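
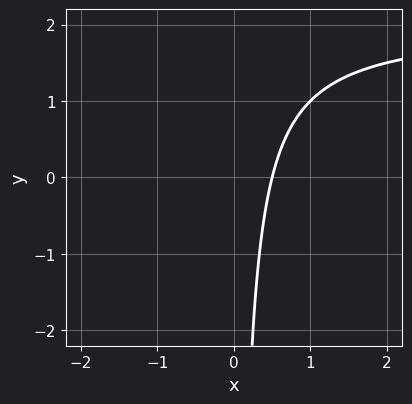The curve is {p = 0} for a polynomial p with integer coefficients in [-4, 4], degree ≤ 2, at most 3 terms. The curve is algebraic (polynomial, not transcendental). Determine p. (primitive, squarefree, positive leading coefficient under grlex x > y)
(a) deg p = 2.
(b) Checking where it meets the axes: no y-intercept at any integer in the box.
(c) Together with the visible shape, these determine p as stated.

x*y - 2*x + 1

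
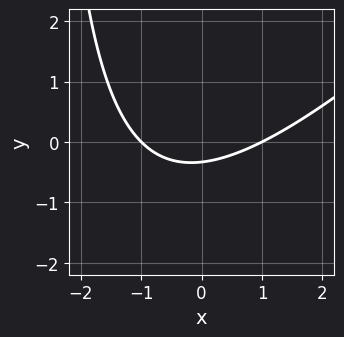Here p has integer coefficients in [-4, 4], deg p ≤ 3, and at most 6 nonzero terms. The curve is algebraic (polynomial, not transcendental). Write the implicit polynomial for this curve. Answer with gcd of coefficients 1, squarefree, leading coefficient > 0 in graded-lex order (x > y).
(a) The degree is 2 — no degree-1 curve has this shape.
(b) From the axis intercepts and sections: the x-axis gridline crossings are at x ∈ {-1, 1}.
(c) These observations pin down the coefficients.

x^2 - x*y - 3*y - 1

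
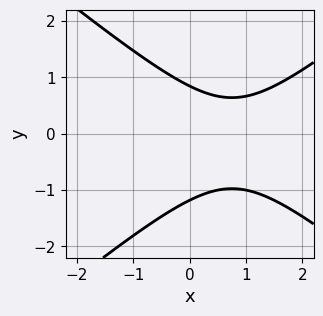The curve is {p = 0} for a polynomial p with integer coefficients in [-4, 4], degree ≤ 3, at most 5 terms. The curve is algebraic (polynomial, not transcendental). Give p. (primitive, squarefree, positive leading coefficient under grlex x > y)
(a) deg p = 2. No degree-1 curve has this shape.
(b) From the axis intercepts and sections: it misses every integer gridline on the x-axis.
(c) These observations pin down the coefficients.

2*x^2 - 3*y^2 - 3*x - y + 3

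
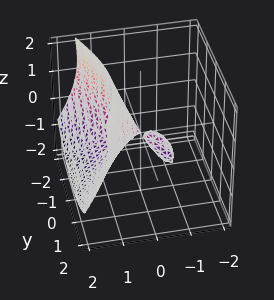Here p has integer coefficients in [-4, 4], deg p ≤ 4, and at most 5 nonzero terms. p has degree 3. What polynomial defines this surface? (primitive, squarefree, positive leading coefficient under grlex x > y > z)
(a) I count 2 distinct pieces. Treating them together as one polynomial.
(b) deg p = 3. The shape is more complex than any degree-2 surface.
(c) From the visible intercepts: it meets the x-axis at x = 0 (among the integer gridlines); it meets the z-axis at z = 0 (among the integer gridlines); one y-axis crossing is at y = 0.
(d) These observations pin down the coefficients.

x^3 + 2*x*z - y^2 - z^2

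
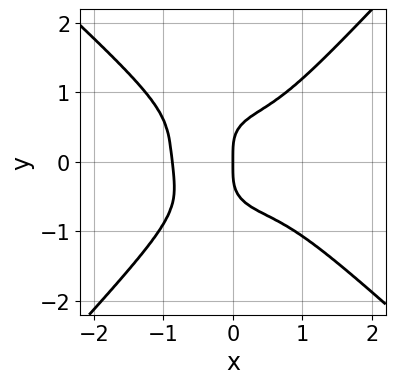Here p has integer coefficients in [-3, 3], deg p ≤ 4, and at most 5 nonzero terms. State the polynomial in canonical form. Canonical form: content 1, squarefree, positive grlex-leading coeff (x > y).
Degree: a generic line meets the curve in up to 4 points, so deg p = 4.
Checking where it meets the axes: it meets the x-axis at x = 0 (among the integer gridlines); it meets the y-axis at y = 0 (among the integer gridlines).
Assembling these constraints gives the stated polynomial.

3*x^4 + x^3*y - 3*y^4 + 2*x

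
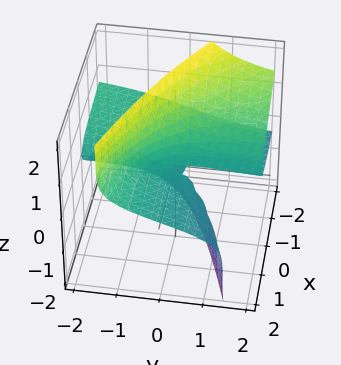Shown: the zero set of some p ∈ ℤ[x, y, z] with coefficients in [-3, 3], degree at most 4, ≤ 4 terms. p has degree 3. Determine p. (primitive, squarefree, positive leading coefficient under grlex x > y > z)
3*y*z^2 + z^3 + x*y + 3*x*z

Degree: a generic line meets the surface in up to 3 points, so deg p = 3.
From the visible intercepts: the visible y-axis segment lies entirely on the surface; the visible x-axis segment lies entirely on the surface.
Solving for integer coefficients yields p as stated.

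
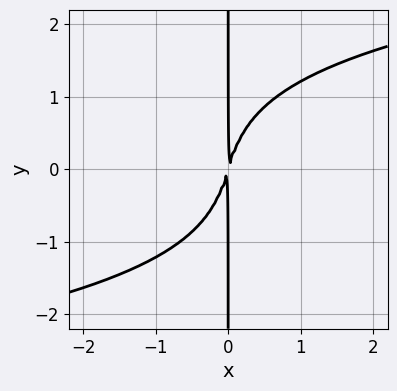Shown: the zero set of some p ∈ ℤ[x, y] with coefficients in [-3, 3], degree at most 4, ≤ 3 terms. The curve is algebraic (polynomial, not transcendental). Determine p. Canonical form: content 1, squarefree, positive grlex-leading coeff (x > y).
First, degree: a generic line meets the curve in up to 4 points, so deg p = 4.
Next, checking where it meets the axes: every point of the y-axis in the box is on the curve.
Finally, together with the visible shape, these determine p as stated.

x*y^3 - 3*x^2 + x*y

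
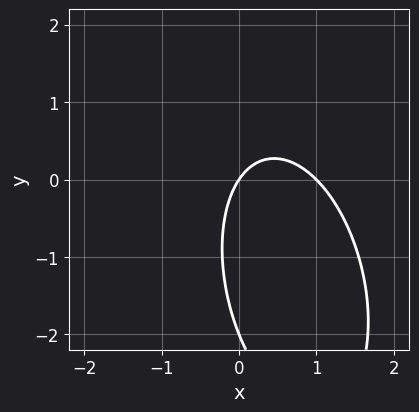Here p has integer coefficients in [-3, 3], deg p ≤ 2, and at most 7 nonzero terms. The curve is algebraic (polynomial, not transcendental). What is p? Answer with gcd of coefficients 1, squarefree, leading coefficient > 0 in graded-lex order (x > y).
Degree: no degree-1 curve has this shape, so deg p = 2.
Checking where it meets the axes: the y-axis gridline crossings are at y ∈ {-2, 0}; among the integer gridlines, it crosses the x-axis at x ∈ {0, 1}.
Assembling these constraints gives the stated polynomial.

3*x^2 + x*y + y^2 - 3*x + 2*y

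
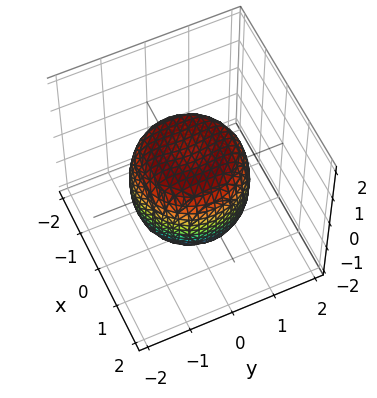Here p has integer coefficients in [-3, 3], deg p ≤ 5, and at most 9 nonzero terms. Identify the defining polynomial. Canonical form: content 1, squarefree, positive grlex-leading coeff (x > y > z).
First, degree: the shape is more complex than any degree-3 surface, so deg p = 4.
Next, symmetries: rotational symmetry about the z-axis ⇒ p depends on x, y only through x² + y².
Next, against the integer gridlines: among the integer gridlines, it crosses the z-axis at z ∈ {-1, 1}; a circular section at z = 1 has radius exactly 1.
Finally, these observations pin down the coefficients.

x^4 + 2*x^2*y^2 + y^4 - x^2 - y^2 + z^2 - 1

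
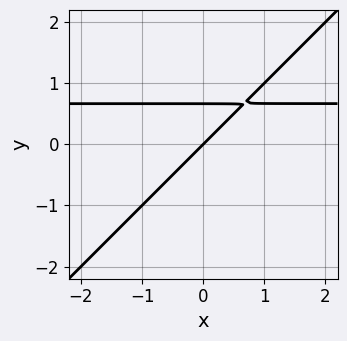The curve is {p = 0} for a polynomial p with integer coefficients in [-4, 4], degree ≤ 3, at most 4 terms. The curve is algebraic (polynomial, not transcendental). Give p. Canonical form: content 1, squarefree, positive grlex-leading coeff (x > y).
First, deg p = 2.
Next, observable constraints: one x-axis crossing is at x = 0; it crosses the y-axis at the gridline y = 0.
Finally, the integer polynomial consistent with all of this is the stated p.

3*x*y - 3*y^2 - 2*x + 2*y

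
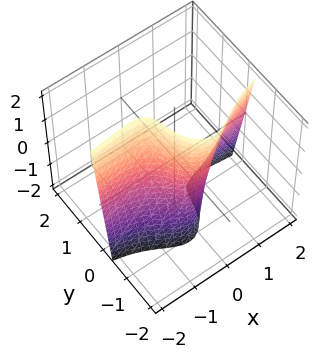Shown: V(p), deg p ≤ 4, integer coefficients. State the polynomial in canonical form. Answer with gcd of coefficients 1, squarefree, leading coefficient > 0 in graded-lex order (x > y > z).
3*x^2*y + y^3 + x*z + 1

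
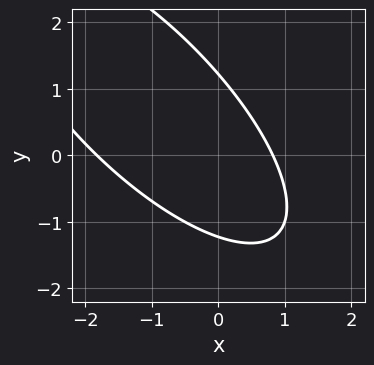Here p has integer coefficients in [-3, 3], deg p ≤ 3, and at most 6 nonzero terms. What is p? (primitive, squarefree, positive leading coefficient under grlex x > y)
2*x^2 + 3*x*y + 2*y^2 + 2*x - 3

(a) deg p = 2. The shape is more complex than any degree-1 curve.
(b) Putting this together gives p.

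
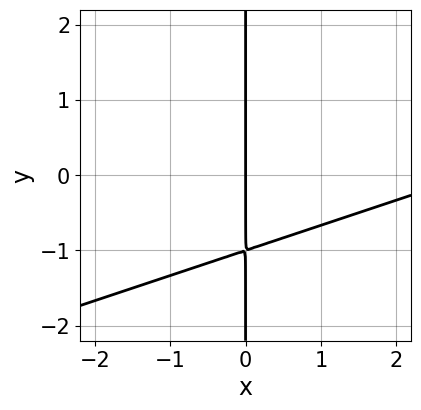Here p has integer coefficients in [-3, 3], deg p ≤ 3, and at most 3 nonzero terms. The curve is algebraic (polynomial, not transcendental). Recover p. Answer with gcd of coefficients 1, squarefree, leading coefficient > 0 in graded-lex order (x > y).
x^2 - 3*x*y - 3*x

First, deg p = 2. The shape is more complex than any degree-1 curve.
Next, checking where it meets the axes: every point of the y-axis in the box is on the curve; it meets the x-axis at x = 0 (among the integer gridlines).
Finally, these observations pin down the coefficients.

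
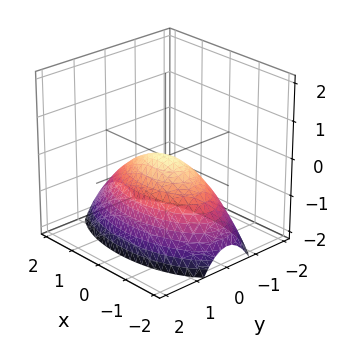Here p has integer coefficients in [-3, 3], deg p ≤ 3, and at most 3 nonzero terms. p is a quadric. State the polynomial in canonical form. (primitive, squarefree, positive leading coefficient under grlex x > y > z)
First, degree: a single bowl opening along one axis; a quadric, so deg p = 2.
Then, symmetries: it's symmetric under x → −x, forcing even powers of x; mirror symmetry y ↦ −y ⇒ only even powers of y.
Next, reading off the gridlines: it meets the x-axis at x = 0 (among the integer gridlines); it crosses the y-axis at the gridline y = 0; one z-axis crossing is at z = 0.
Finally, these observations pin down the coefficients.

x^2 + 3*y^2 + 3*z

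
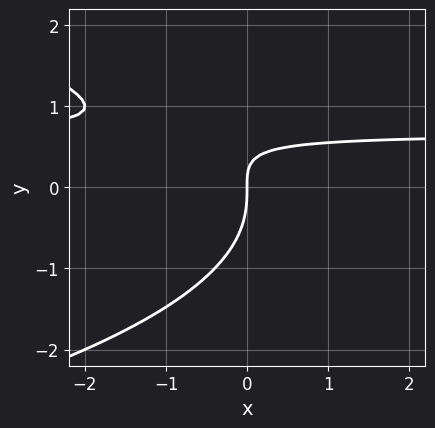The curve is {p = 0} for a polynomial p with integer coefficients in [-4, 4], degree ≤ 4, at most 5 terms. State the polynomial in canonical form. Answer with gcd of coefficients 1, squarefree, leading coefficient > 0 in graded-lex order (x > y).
(a) The degree is 3 — no degree-2 curve has this shape.
(b) From the visible intercepts: it crosses the y-axis at the gridline y = 0; it crosses the x-axis at the gridline x = 0.
(c) Solving for integer coefficients yields p as stated.

2*y^3 + 3*x*y - 2*x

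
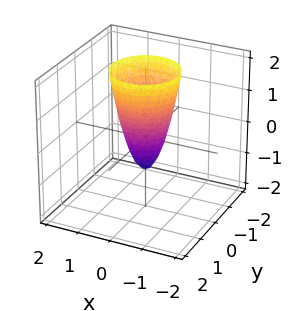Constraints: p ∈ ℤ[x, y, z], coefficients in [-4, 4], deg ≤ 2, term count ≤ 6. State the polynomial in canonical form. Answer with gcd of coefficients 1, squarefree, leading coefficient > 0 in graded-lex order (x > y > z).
3*x^2 + 3*y^2 - z - 1

First, deg p = 2. No degree-1 surface has this shape.
Next, by symmetry, the z-axis is an axis of rotation, so x and y enter only as x² + y².
Then, observable constraints: it meets the z-axis at z = -1 (among the integer gridlines); a circular section at z = 2 has radius exactly 1.
Finally, assembling these constraints gives the stated polynomial.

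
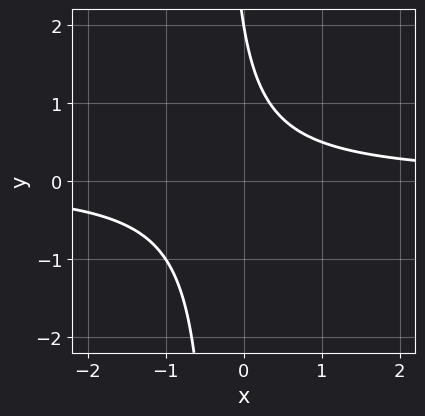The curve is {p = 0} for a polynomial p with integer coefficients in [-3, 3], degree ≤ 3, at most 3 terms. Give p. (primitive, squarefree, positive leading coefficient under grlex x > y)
(a) The degree is 2 — no degree-1 curve has this shape.
(b) From the visible intercepts: it misses every integer gridline on the x-axis; it crosses the y-axis at the gridline y = 2.
(c) Assembling these constraints gives the stated polynomial.

3*x*y + y - 2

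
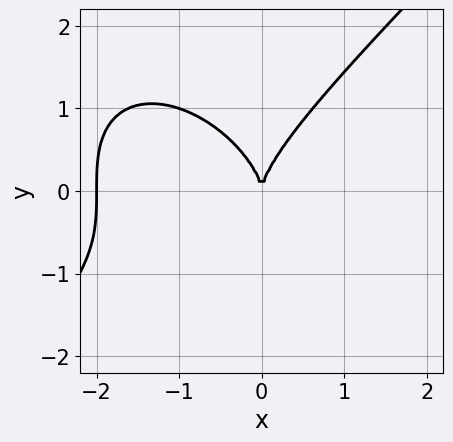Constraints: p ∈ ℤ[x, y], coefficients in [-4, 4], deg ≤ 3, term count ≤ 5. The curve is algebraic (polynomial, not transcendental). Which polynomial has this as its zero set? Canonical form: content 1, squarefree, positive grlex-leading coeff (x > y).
x^3 - y^3 + 2*x^2

(a) Degree: a generic line meets the curve in up to 3 points, so deg p = 3.
(b) From the axis intercepts and sections: among the integer gridlines, it crosses the x-axis at x ∈ {-2, 0}; it meets the y-axis at y = 0 (among the integer gridlines).
(c) Solving for integer coefficients yields p as stated.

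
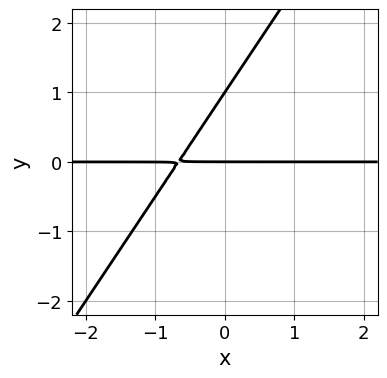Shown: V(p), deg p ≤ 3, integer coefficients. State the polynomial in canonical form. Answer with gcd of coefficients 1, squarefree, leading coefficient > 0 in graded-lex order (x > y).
3*x*y - 2*y^2 + 2*y

1. Degree: a generic line meets the curve in up to 2 points, so deg p = 2.
2. From the visible intercepts: the y-axis gridline crossings are at y ∈ {0, 1}; every point of the x-axis in the box is on the curve.
3. Assembling these constraints gives the stated polynomial.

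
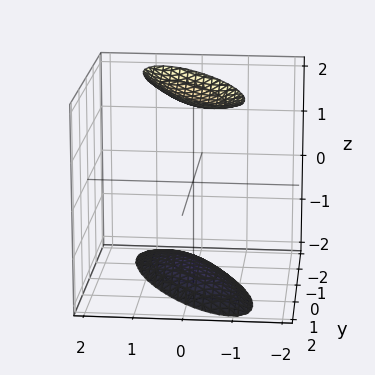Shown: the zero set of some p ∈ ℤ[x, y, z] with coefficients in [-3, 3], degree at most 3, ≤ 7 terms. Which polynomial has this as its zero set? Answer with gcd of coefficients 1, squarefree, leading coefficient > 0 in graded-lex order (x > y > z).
2*x^2 + 2*x*y + y^2 - z^2 + 3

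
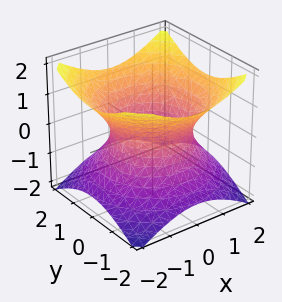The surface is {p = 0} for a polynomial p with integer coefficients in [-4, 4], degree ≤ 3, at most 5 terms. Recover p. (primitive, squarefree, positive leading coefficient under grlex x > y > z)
The degree is 2 — no degree-1 surface has this shape.
By symmetry, the z-axis is an axis of rotation, so x and y enter only as x² + y².
Reading off the gridlines: it misses every integer gridline on the z-axis; a circular section at z = -1 has radius between 1 and 2.
The integer polynomial consistent with all of this is the stated p.

2*x^2 + 2*y^2 - 3*z^2 - 3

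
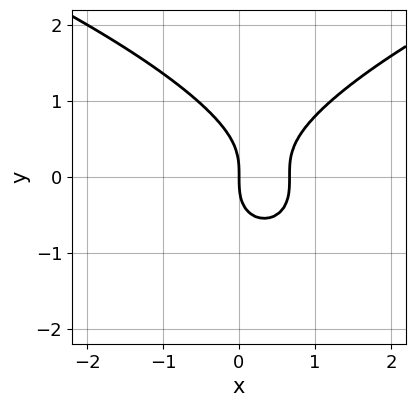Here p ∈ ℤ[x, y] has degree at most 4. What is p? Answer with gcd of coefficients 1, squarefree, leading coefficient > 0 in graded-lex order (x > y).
(a) The degree is 3 — no degree-2 curve has this shape.
(b) Reading off the gridlines: one x-axis crossing is at x = 0; it crosses the y-axis at the gridline y = 0.
(c) Assembling these constraints gives the stated polynomial.

2*y^3 - 3*x^2 + 2*x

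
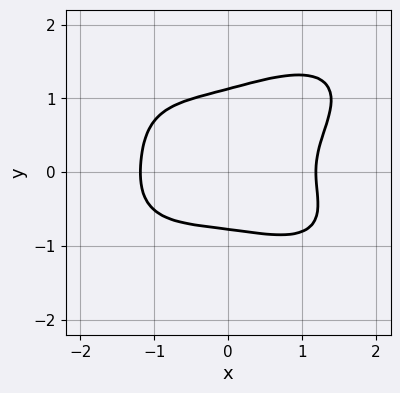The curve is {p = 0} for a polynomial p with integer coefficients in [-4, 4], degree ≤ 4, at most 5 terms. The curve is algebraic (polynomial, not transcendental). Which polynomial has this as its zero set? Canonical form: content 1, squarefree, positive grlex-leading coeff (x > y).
x^4 + 3*y^4 - 2*x*y^2 - 2*y^3 - 2

The degree is 4 — the shape is more complex than any degree-3 curve.
Putting this together gives p.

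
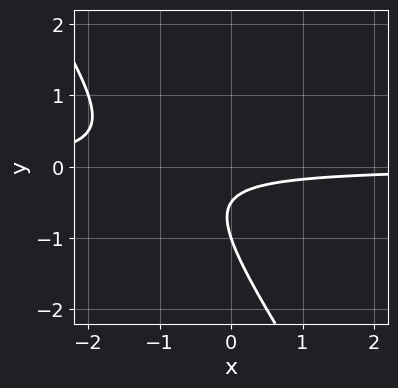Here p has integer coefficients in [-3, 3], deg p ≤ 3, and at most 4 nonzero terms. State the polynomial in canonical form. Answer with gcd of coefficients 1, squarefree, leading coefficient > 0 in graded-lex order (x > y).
1. The degree is 2 — the shape is more complex than any degree-1 curve.
2. Reading off the gridlines: it meets the y-axis at y = -1 (among the integer gridlines); it misses every integer gridline on the x-axis.
3. Solving for integer coefficients yields p as stated.

3*x*y + 2*y^2 + 3*y + 1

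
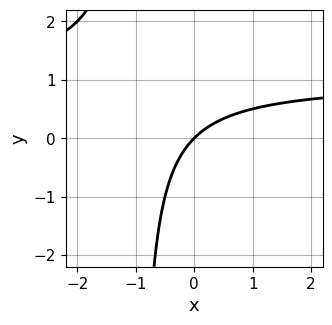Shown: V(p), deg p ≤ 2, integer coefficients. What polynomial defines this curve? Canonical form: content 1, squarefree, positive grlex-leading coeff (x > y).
x*y - x + y

(a) deg p = 2. The shape is more complex than any degree-1 curve.
(b) Reading off the gridlines: one y-axis crossing is at y = 0; one x-axis crossing is at x = 0.
(c) Putting this together gives p.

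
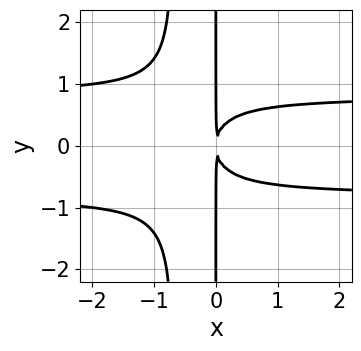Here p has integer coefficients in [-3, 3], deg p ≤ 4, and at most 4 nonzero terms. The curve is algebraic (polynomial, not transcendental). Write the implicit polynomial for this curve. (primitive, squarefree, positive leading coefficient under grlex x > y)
1. The degree is 4 — a generic line meets the curve in up to 4 points.
2. Symmetries: mirror symmetry y ↦ −y ⇒ only even powers of y.
3. From the axis intercepts and sections: the visible y-axis segment lies entirely on the curve.
4. Matching integer coefficients to the picture gives p.

3*x^2*y^2 + 2*x*y^2 - 2*x^2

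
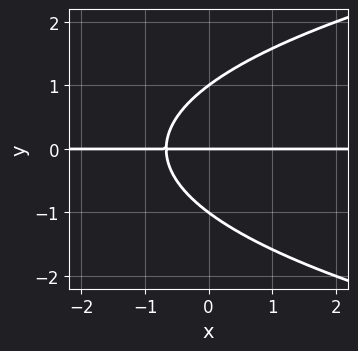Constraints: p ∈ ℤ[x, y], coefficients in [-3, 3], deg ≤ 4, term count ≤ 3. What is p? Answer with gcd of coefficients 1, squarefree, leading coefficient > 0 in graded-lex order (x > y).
Degree: no degree-2 curve has this shape, so deg p = 3.
Against the integer gridlines: the y-axis gridline crossings are at y ∈ {-1, 0, 1}; every point of the x-axis in the box is on the curve.
Assembling these constraints gives the stated polynomial.

2*y^3 - 3*x*y - 2*y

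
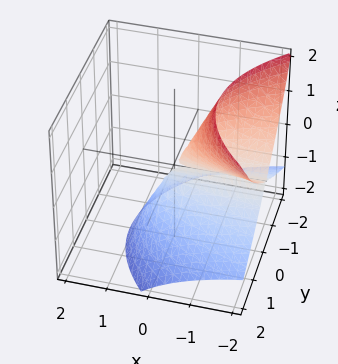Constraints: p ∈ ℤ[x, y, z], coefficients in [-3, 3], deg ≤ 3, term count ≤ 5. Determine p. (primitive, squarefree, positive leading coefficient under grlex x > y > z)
Degree: no degree-2 surface has this shape, so deg p = 3.
Checking where it meets the axes: the visible x-axis segment lies entirely on the surface; one z-axis crossing is at z = 0.
Putting this together gives p.

2*x*z^2 + z^3 + 2*y^2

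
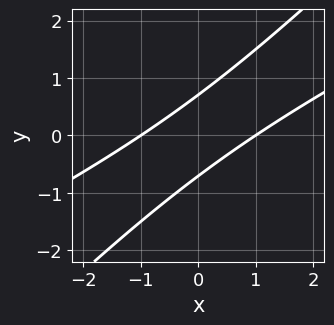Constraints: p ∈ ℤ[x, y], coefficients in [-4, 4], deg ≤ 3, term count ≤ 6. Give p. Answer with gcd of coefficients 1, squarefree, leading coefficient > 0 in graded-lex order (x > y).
deg p = 2. The shape is more complex than any degree-1 curve.
From the visible intercepts: the x-axis gridline crossings are at x ∈ {-1, 1}.
Fitting integer coefficients to these (and the overall shape) gives p.

x^2 - 3*x*y + 2*y^2 - 1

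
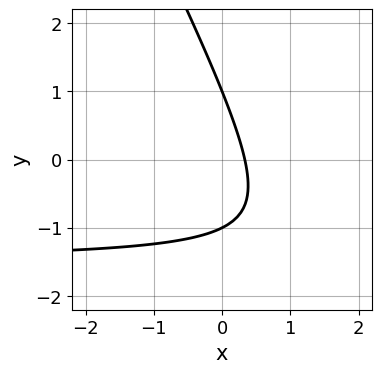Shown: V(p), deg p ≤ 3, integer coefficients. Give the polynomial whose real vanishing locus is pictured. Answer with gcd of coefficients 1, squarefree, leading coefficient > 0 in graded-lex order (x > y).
2*x*y + y^2 + 3*x - 1

1. Degree: the shape is more complex than any degree-1 curve, so deg p = 2.
2. Checking where it meets the axes: among the integer gridlines, it crosses the y-axis at y ∈ {-1, 1}.
3. Matching integer coefficients to the picture gives p.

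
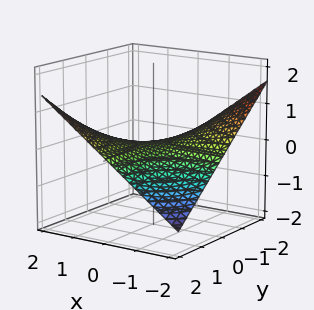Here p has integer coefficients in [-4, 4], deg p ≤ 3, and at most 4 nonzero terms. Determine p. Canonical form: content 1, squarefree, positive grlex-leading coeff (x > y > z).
1. deg p = 2.
2. Against the integer gridlines: every point of the y-axis in the box is on the surface; it meets the z-axis at z = 0 (among the integer gridlines).
3. Assembling these constraints gives the stated polynomial.

x*y - 3*z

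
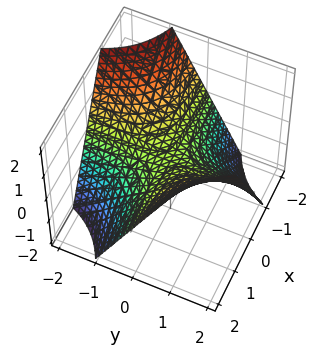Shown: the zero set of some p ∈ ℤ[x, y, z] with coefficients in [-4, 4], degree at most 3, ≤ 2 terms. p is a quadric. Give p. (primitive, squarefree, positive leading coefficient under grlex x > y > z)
First, degree: a saddle surface; a quadric, so deg p = 2.
Then, from the visible intercepts: every point of the y-axis in the box is on the surface; every point of the x-axis in the box is on the surface; it meets the z-axis at z = 0 (among the integer gridlines).
Finally, matching integer coefficients to the picture gives p.

x*y - z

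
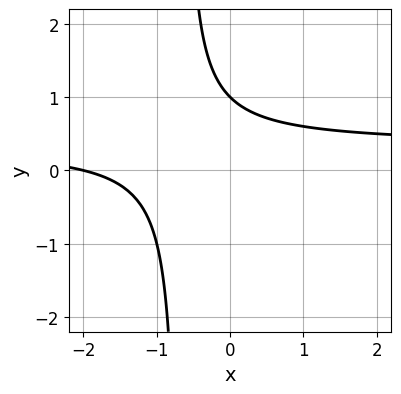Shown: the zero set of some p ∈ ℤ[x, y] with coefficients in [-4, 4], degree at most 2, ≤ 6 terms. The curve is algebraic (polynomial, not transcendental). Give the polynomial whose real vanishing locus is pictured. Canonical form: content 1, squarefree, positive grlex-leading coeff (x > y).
3*x*y - x + 2*y - 2

1. The degree is 2 — the shape is more complex than any degree-1 curve.
2. Against the integer gridlines: it meets the x-axis at x = -2 (among the integer gridlines); it crosses the y-axis at the gridline y = 1.
3. Fitting integer coefficients to these (and the overall shape) gives p.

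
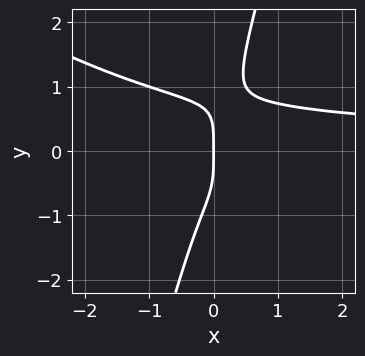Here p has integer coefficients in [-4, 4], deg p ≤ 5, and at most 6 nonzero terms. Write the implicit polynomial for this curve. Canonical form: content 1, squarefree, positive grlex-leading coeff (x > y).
1. deg p = 4.
2. Checking where it meets the axes: one x-axis crossing is at x = 0; it meets the y-axis at y = 0 (among the integer gridlines).
3. The integer polynomial consistent with all of this is the stated p.

2*x^2*y^2 + 3*x*y^3 - y^4 - 2*x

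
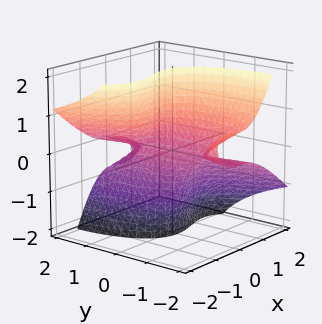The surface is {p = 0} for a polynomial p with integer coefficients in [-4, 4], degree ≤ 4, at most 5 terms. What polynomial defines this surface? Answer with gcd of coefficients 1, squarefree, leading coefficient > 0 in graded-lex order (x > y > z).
2*x^3 + 2*x^2*z + y^2*z + 2*y*z^2 - z

Degree: no degree-2 surface has this shape, so deg p = 3.
Checking where it meets the axes: it meets the x-axis at x = 0 (among the integer gridlines); it crosses the z-axis at the gridline z = 0; the visible y-axis segment lies entirely on the surface.
Putting this together gives p.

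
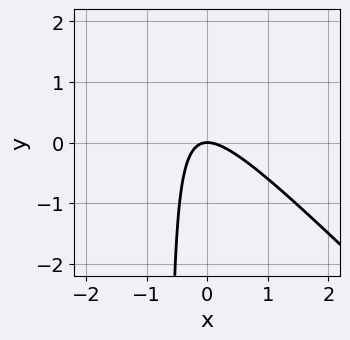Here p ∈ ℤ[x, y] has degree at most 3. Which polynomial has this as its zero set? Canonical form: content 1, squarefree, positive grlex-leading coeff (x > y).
3*x^2 + 3*x*y + 2*y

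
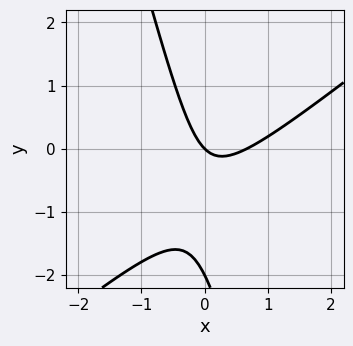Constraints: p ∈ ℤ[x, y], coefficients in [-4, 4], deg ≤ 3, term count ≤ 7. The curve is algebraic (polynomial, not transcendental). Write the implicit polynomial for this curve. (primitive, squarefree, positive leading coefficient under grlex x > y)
3*x^2 - 3*x*y - y^2 - 2*x - 2*y

(a) Degree: no degree-1 curve has this shape, so deg p = 2.
(b) Observable constraints: the y-axis gridline crossings are at y ∈ {-2, 0}; one x-axis crossing is at x = 0.
(c) Matching integer coefficients to the picture gives p.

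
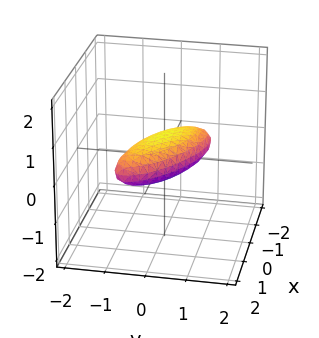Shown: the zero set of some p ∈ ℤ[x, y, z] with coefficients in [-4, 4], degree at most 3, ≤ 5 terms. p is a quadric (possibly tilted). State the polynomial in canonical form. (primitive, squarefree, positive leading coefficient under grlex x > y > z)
1. Degree: the shape is more complex than any degree-1 surface, so deg p = 2.
2. Observable constraints: the x-axis gridline crossings are at x ∈ {-1, 1}.
3. The integer polynomial consistent with all of this is the stated p.

x^2 + 2*x*y + 2*y^2 + 3*z^2 - 1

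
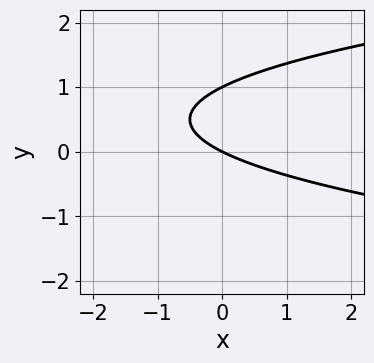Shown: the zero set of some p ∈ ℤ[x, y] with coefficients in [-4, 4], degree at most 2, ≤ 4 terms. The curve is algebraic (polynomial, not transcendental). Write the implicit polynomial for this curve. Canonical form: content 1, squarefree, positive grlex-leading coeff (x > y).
1. Degree: a generic line meets the curve in up to 2 points, so deg p = 2.
2. From the axis intercepts and sections: it crosses the x-axis at the gridline x = 0; among the integer gridlines, it crosses the y-axis at y ∈ {0, 1}.
3. Together with the visible shape, these determine p as stated.

2*y^2 - x - 2*y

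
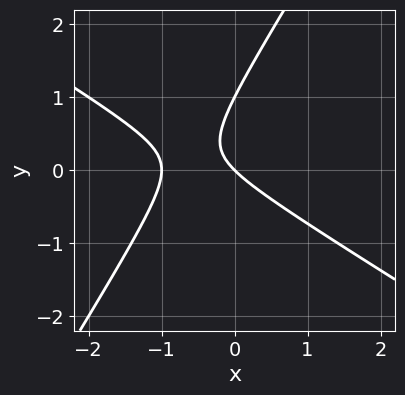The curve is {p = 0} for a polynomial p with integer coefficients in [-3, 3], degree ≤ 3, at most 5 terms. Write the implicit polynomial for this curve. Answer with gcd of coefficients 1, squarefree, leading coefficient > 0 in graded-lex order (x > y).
The degree is 2 — the shape is more complex than any degree-1 curve.
Observable constraints: the y-axis gridline crossings are at y ∈ {0, 1}; the x-axis gridline crossings are at x ∈ {-1, 0}.
These observations pin down the coefficients.

x^2 + x*y - y^2 + x + y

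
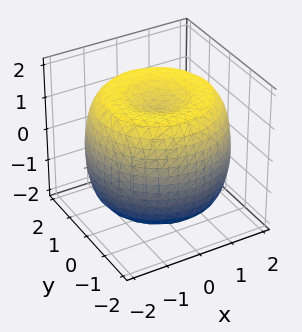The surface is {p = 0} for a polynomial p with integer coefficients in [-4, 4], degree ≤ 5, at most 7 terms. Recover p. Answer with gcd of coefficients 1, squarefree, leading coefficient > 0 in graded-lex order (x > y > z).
The degree is 4 — no degree-3 surface has this shape.
Symmetries: the z-axis is an axis of rotation, so x and y enter only as x² + y².
Observable constraints: a circular section at z = -1 has radius between 1 and 2.
Putting this together gives p.

x^4 + 2*x^2*y^2 + y^4 - 3*x^2 - 3*y^2 + 2*z^2 - 3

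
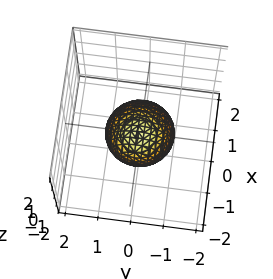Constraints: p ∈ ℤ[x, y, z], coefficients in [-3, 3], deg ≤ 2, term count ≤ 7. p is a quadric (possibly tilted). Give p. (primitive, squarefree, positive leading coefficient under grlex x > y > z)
3*x^2 + 2*x*z + 3*y^2 + 2*z^2 - 3

First, the degree is 2 — the shape is more complex than any degree-1 surface.
Next, against the integer gridlines: the y-axis gridline crossings are at y ∈ {-1, 1}; the x-axis gridline crossings are at x ∈ {-1, 1}.
Finally, assembling these constraints gives the stated polynomial.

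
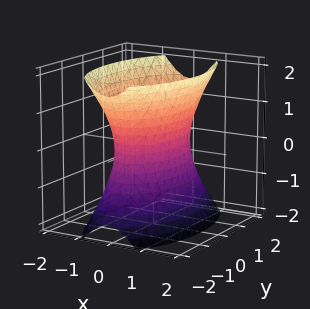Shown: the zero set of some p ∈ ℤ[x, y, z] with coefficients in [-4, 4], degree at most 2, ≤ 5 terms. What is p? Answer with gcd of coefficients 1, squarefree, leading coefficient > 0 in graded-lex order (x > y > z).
3*x^2 + y^2 - z^2 - 2

The degree is 2 — one connected sheet with a waist; a quadric.
Symmetries: it's symmetric under x → −x, forcing even powers of x; mirror symmetry z ↦ −z ⇒ only even powers of z; the y ↦ −y reflection is a symmetry, so y appears only in even powers.
Reading off the gridlines: no z-intercept at any integer in the box.
Together with the visible shape, these determine p as stated.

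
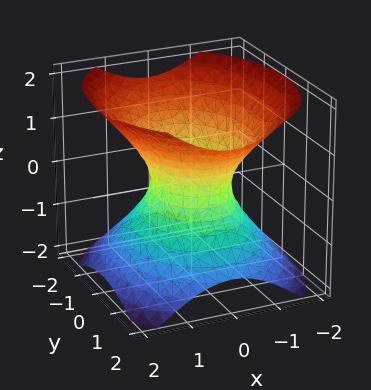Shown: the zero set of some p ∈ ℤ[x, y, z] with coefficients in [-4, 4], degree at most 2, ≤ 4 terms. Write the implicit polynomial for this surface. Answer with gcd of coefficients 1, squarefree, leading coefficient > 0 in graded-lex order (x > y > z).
3*x^2 + 2*y^2 - 3*z^2 - 2

(a) Degree: one connected sheet with a waist; a quadric, so deg p = 2.
(b) Symmetries: it's symmetric under x → −x, forcing even powers of x; it's symmetric under z → −z, forcing even powers of z; the y ↦ −y reflection is a symmetry, so y appears only in even powers.
(c) Checking where it meets the axes: the y-axis gridline crossings are at y ∈ {-1, 1}; it misses every integer gridline on the z-axis.
(d) Putting this together gives p.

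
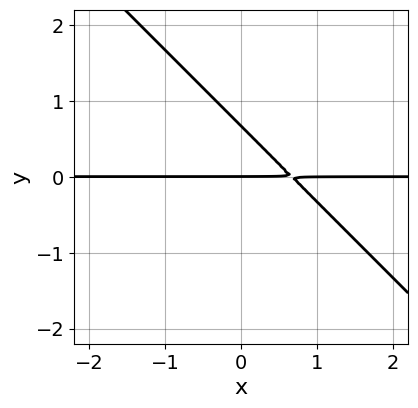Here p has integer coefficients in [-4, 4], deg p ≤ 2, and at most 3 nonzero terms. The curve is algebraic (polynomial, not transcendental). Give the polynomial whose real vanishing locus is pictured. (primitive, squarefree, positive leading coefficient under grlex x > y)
3*x*y + 3*y^2 - 2*y

(a) The degree is 2 — the shape is more complex than any degree-1 curve.
(b) Against the integer gridlines: the visible x-axis segment lies entirely on the curve; it meets the y-axis at y = 0 (among the integer gridlines).
(c) Assembling these constraints gives the stated polynomial.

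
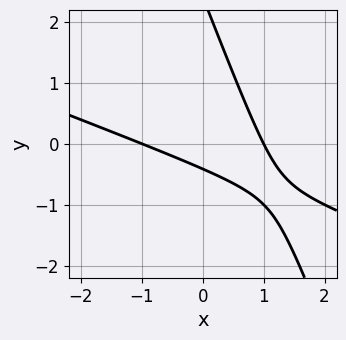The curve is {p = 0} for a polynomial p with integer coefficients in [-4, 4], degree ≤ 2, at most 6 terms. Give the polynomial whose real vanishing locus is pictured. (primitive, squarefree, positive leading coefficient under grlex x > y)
x^2 + 3*x*y + y^2 - 2*y - 1

First, deg p = 2. The shape is more complex than any degree-1 curve.
Then, from the axis intercepts and sections: the x-axis gridline crossings are at x ∈ {-1, 1}.
Finally, assembling these constraints gives the stated polynomial.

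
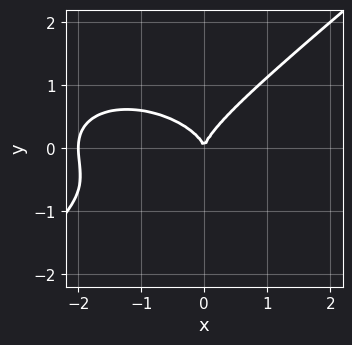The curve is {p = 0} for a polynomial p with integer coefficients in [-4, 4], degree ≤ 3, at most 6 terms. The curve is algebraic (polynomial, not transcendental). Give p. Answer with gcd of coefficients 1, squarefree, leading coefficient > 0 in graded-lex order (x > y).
x^3 + x*y^2 - 3*y^3 + 2*x^2

1. Degree: the shape is more complex than any degree-2 curve, so deg p = 3.
2. Checking where it meets the axes: the x-axis gridline crossings are at x ∈ {-2, 0}; one y-axis crossing is at y = 0.
3. Together with the visible shape, these determine p as stated.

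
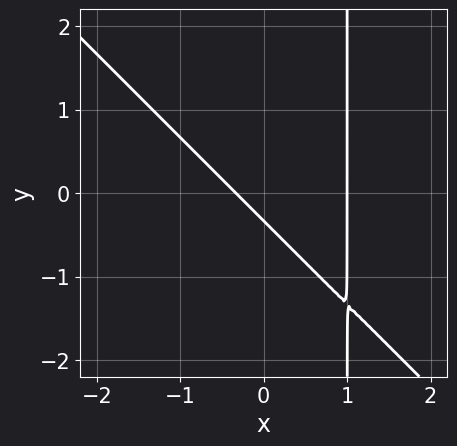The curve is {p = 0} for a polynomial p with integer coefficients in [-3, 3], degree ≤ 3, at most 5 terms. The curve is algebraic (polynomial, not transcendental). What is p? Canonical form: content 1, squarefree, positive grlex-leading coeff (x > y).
3*x^2 + 3*x*y - 2*x - 3*y - 1

(a) deg p = 2. The shape is more complex than any degree-1 curve.
(b) Against the integer gridlines: it meets the x-axis at x = 1 (among the integer gridlines).
(c) Fitting integer coefficients to these (and the overall shape) gives p.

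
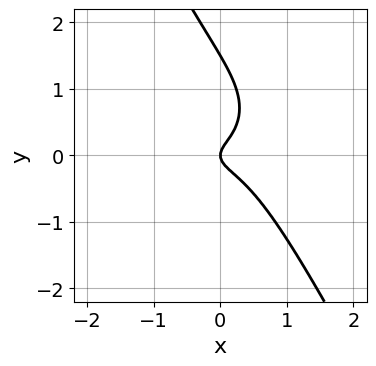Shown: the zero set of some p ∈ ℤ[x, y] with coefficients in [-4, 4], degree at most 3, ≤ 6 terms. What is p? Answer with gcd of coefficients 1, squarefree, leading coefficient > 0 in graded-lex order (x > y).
3*x^3 + 3*x*y^2 + 2*y^3 - 3*y^2 + x

Degree: no degree-2 curve has this shape, so deg p = 3.
Observable constraints: it meets the y-axis at y = 0 (among the integer gridlines); it crosses the x-axis at the gridline x = 0.
Putting this together gives p.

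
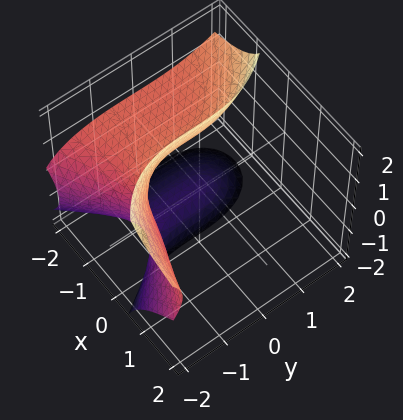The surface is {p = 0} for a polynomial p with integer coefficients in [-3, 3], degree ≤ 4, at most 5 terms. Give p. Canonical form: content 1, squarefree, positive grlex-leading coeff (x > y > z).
First, deg p = 3.
Next, reading off the gridlines: no z-intercept at any integer in the box; the surface avoids every integer x-axis point in the box.
Finally, the integer polynomial consistent with all of this is the stated p.

2*x^2*z - 3*x*z^2 - y^3 - 2*x^2 - 2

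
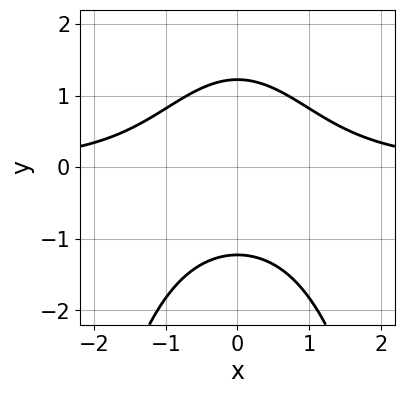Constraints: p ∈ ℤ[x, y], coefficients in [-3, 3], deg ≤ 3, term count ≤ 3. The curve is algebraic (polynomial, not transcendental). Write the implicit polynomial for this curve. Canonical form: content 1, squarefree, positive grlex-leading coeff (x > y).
2*x^2*y + 2*y^2 - 3

1. deg p = 3. A generic line meets the curve in up to 3 points.
2. Symmetries: mirror symmetry x ↦ −x ⇒ only even powers of x.
3. From the axis intercepts and sections: the curve avoids every integer x-axis point in the box.
4. Putting this together gives p.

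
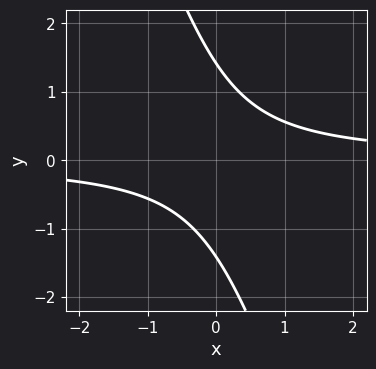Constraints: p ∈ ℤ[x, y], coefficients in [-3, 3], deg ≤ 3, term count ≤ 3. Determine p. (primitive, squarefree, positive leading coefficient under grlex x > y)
3*x*y + y^2 - 2

(a) The degree is 2 — no degree-1 curve has this shape.
(b) Reading off the gridlines: the curve avoids every integer x-axis point in the box.
(c) Matching integer coefficients to the picture gives p.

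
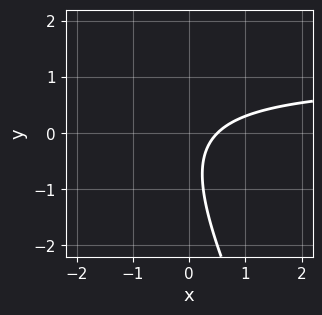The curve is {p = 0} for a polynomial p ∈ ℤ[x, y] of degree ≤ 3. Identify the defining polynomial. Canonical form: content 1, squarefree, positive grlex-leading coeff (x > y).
2*x*y + y^2 - 2*x + y + 1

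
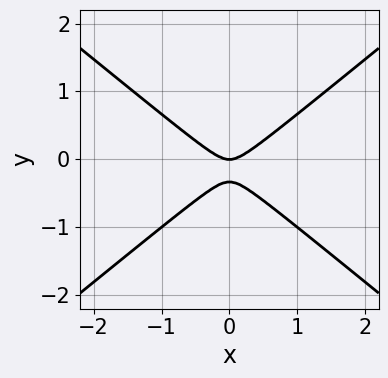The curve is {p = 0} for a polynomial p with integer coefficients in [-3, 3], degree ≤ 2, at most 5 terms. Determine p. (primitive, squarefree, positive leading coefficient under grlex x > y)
1. Degree: the shape is more complex than any degree-1 curve, so deg p = 2.
2. Symmetries: it's symmetric under x → −x, forcing even powers of x.
3. Observable constraints: it meets the x-axis at x = 0 (among the integer gridlines); it meets the y-axis at y = 0 (among the integer gridlines).
4. Solving for integer coefficients yields p as stated.

2*x^2 - 3*y^2 - y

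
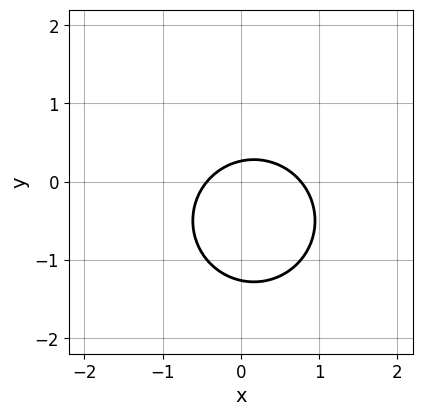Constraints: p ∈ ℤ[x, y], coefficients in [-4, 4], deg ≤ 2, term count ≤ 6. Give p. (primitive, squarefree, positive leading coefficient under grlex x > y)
3*x^2 + 3*y^2 - x + 3*y - 1

First, the degree is 2 — the shape is more complex than any degree-1 curve.
Finally, solving for integer coefficients yields p as stated.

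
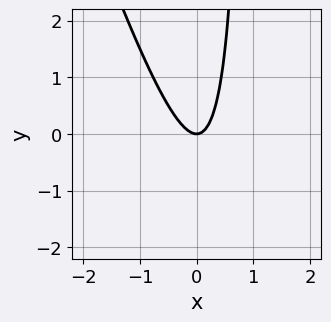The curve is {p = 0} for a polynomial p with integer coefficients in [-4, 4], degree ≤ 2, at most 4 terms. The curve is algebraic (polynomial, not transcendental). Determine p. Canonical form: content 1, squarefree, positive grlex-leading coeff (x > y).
1. Degree: a generic line meets the curve in up to 2 points, so deg p = 2.
2. Against the integer gridlines: it crosses the y-axis at the gridline y = 0; one x-axis crossing is at x = 0.
3. Fitting integer coefficients to these (and the overall shape) gives p.

3*x^2 + x*y - y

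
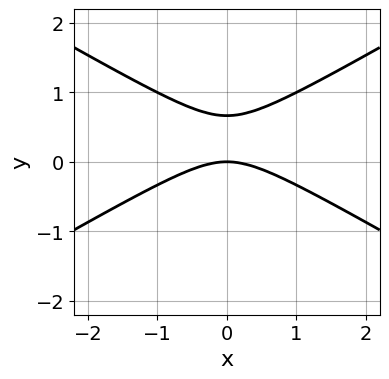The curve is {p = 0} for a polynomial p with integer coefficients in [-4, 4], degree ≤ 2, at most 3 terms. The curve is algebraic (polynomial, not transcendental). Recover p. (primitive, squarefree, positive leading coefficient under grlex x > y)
x^2 - 3*y^2 + 2*y

(a) deg p = 2. No degree-1 curve has this shape.
(b) Symmetries: mirror symmetry x ↦ −x ⇒ only even powers of x.
(c) Checking where it meets the axes: one y-axis crossing is at y = 0; it crosses the x-axis at the gridline x = 0.
(d) Matching integer coefficients to the picture gives p.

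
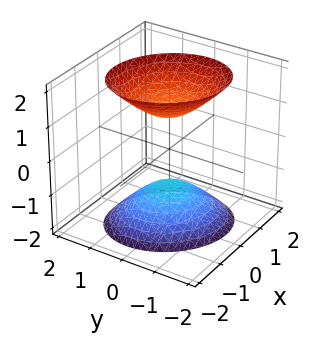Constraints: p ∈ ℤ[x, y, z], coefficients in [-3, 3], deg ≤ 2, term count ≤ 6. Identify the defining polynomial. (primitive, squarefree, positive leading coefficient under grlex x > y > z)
(a) The picture has 2 separate pieces. They look like related sheets of one shape, so recover p as a whole.
(b) Degree: the shape is more complex than any degree-1 surface, so deg p = 2.
(c) From the axis intercepts and sections: the surface avoids every integer x-axis point in the box; it misses every integer gridline on the y-axis; the z-axis gridline crossings are at z ∈ {-1, 1}.
(d) Solving for integer coefficients yields p as stated.

3*x^2 + x*y + 3*y^2 - 2*z^2 + 2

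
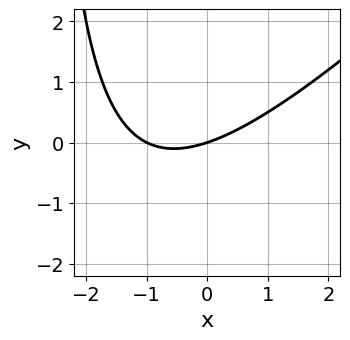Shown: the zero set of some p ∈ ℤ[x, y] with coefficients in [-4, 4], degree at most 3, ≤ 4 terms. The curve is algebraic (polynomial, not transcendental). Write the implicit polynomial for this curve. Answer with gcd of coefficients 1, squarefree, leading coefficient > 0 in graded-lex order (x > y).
1. The degree is 2 — no degree-1 curve has this shape.
2. Checking where it meets the axes: the x-axis gridline crossings are at x ∈ {-1, 0}; one y-axis crossing is at y = 0.
3. Fitting integer coefficients to these (and the overall shape) gives p.

x^2 - x*y + x - 3*y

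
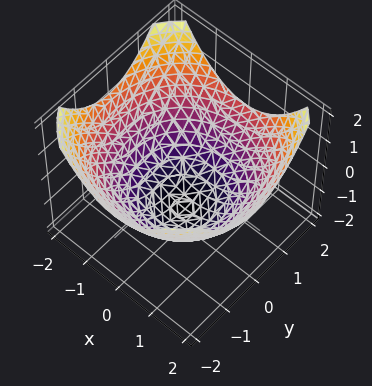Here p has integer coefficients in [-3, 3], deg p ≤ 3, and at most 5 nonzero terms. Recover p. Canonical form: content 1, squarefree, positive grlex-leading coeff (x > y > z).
First, deg p = 2. No degree-1 surface has this shape.
Then, symmetry: the surface is invariant under rotation about z: p = q(x² + y², z).
Then, checking where it meets the axes: a circular section at z = -1 has radius exactly 1.
Finally, together with the visible shape, these determine p as stated.

x^2 + y^2 - 2*z - 3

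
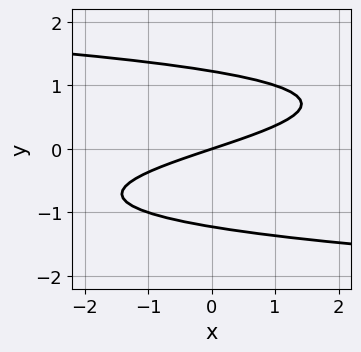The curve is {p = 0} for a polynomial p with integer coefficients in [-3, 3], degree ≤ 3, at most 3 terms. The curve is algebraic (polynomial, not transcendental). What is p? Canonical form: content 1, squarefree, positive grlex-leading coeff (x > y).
1. Degree: the shape is more complex than any degree-2 curve, so deg p = 3.
2. Checking where it meets the axes: it crosses the y-axis at the gridline y = 0; it meets the x-axis at x = 0 (among the integer gridlines).
3. Fitting integer coefficients to these (and the overall shape) gives p.

2*y^3 + x - 3*y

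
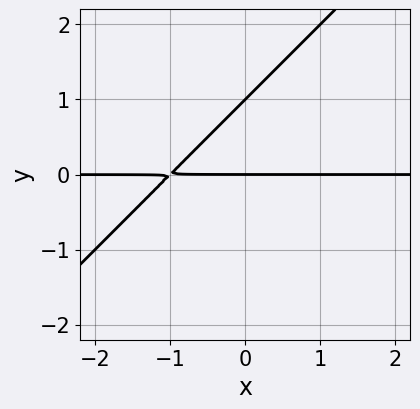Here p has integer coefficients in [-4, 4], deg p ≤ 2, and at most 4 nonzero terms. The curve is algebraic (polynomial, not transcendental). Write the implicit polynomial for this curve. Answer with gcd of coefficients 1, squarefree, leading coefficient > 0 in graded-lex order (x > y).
x*y - y^2 + y

First, the degree is 2 — a generic line meets the curve in up to 2 points.
Then, from the visible intercepts: the visible x-axis segment lies entirely on the curve; among the integer gridlines, it crosses the y-axis at y ∈ {0, 1}.
Finally, assembling these constraints gives the stated polynomial.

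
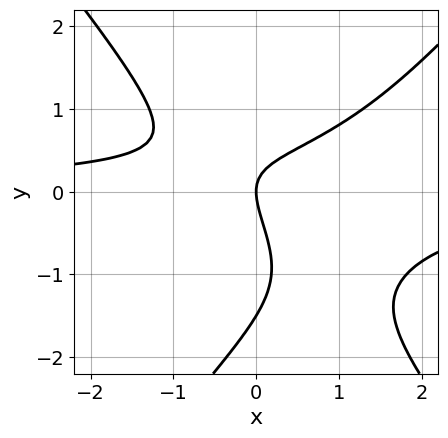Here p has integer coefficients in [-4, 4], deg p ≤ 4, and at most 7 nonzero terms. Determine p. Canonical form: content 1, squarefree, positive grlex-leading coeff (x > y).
(a) deg p = 3. The shape is more complex than any degree-2 curve.
(b) Observable constraints: it crosses the x-axis at the gridline x = 0; one y-axis crossing is at y = 0.
(c) Solving for integer coefficients yields p as stated.

3*x^2*y - 2*y^3 - 3*x*y - 3*y^2 + 3*x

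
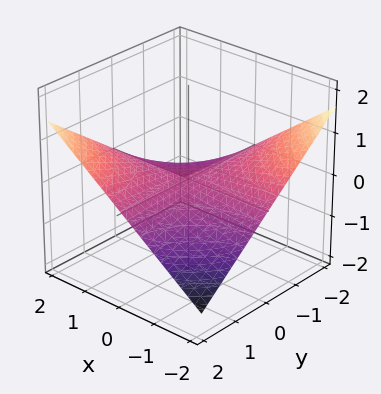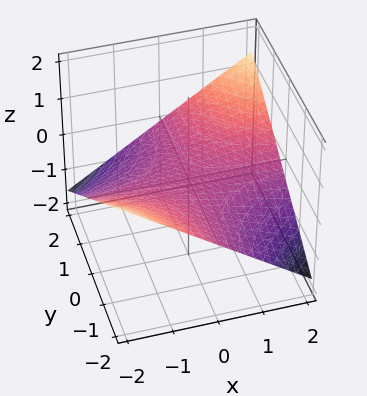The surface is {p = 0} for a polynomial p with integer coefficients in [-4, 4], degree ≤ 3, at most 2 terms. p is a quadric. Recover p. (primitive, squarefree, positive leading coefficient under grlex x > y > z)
Degree: a hyperbolic paraboloid; a quadric, so deg p = 2.
Against the integer gridlines: the visible x-axis segment lies entirely on the surface; it crosses the z-axis at the gridline z = 0; the visible y-axis segment lies entirely on the surface.
Fitting integer coefficients to these (and the overall shape) gives p.

x*y - 3*z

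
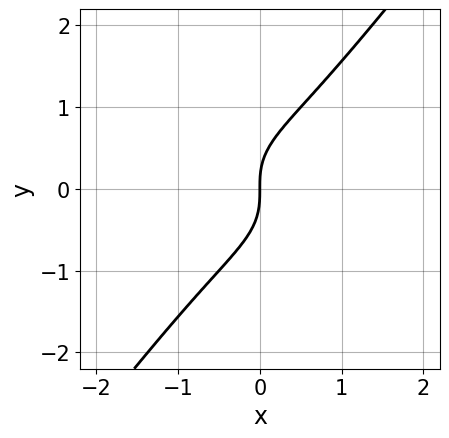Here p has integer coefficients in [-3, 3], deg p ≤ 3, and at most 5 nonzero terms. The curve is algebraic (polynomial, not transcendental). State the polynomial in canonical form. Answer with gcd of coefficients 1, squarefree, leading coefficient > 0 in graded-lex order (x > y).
2*x^3 + x^2*y + 2*x*y^2 - 3*y^3 + 3*x

1. Degree: a generic line meets the curve in up to 3 points, so deg p = 3.
2. Against the integer gridlines: it meets the y-axis at y = 0 (among the integer gridlines); it meets the x-axis at x = 0 (among the integer gridlines).
3. Putting this together gives p.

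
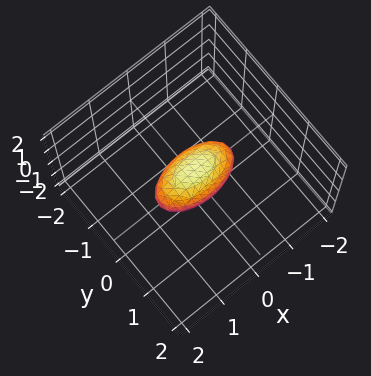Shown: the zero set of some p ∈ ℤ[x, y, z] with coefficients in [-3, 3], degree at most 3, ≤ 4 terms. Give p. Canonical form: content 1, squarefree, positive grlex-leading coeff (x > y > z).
First, degree: a closed, bounded, convex surface; a quadric, so deg p = 2.
Then, symmetries: mirror symmetry y ↦ −y ⇒ only even powers of y; it's symmetric under x → −x, forcing even powers of x; mirror symmetry z ↦ −z ⇒ only even powers of z.
Then, from the visible intercepts: the x-axis gridline crossings are at x ∈ {-1, 1}.
Finally, solving for integer coefficients yields p as stated.

x^2 + 3*y^2 + 2*z^2 - 1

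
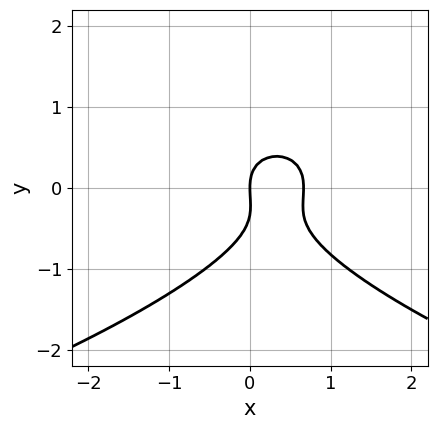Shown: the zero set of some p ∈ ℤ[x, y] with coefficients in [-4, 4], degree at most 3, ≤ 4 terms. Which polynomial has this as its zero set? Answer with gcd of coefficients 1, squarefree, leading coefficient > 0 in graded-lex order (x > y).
3*y^3 + 3*x^2 + y^2 - 2*x

deg p = 3.
Observable constraints: it meets the x-axis at x = 0 (among the integer gridlines); it crosses the y-axis at the gridline y = 0.
Putting this together gives p.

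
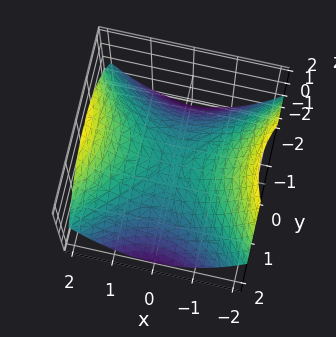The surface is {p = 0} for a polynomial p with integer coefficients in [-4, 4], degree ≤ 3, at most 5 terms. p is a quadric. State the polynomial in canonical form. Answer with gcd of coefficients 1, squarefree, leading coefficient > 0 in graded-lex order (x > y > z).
x^2 - y^2 - 2*z

First, degree: a saddle surface; a quadric, so deg p = 2.
Next, symmetries: the y ↦ −y reflection is a symmetry, so y appears only in even powers; mirror symmetry x ↦ −x ⇒ only even powers of x.
Next, from the visible intercepts: one z-axis crossing is at z = 0; it meets the y-axis at y = 0 (among the integer gridlines); it crosses the x-axis at the gridline x = 0.
Finally, solving for integer coefficients yields p as stated.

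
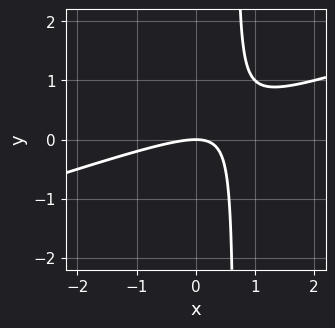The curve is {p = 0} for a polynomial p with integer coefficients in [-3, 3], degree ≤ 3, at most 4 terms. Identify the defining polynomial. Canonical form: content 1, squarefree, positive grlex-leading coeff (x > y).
(a) deg p = 2. A generic line meets the curve in up to 2 points.
(b) From the axis intercepts and sections: one x-axis crossing is at x = 0; it crosses the y-axis at the gridline y = 0.
(c) Solving for integer coefficients yields p as stated.

x^2 - 3*x*y + 2*y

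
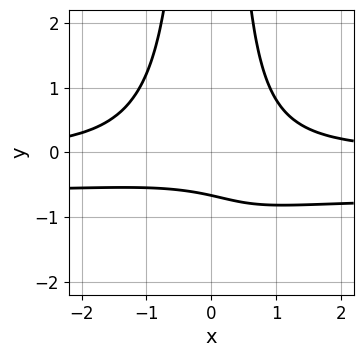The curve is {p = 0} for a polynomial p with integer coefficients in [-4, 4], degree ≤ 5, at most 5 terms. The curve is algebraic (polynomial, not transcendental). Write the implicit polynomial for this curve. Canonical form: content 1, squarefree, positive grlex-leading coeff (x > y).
3*x^2*y^2 + 2*x^2*y + x*y - 3*y - 2

deg p = 4. A generic line meets the curve in up to 4 points.
From the axis intercepts and sections: it misses every integer gridline on the x-axis.
Matching integer coefficients to the picture gives p.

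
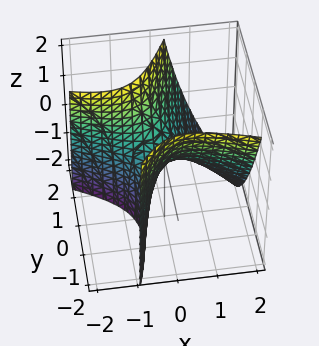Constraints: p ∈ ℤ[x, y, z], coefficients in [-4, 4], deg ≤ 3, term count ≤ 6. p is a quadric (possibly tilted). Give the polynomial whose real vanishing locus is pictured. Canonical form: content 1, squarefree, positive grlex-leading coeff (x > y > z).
x^2 + 2*x*y + x*z - y^2 + z

(a) The degree is 2 — a generic line meets the surface in up to 2 points.
(b) Checking where it meets the axes: it meets the x-axis at x = 0 (among the integer gridlines); it crosses the y-axis at the gridline y = 0; it meets the z-axis at z = 0 (among the integer gridlines).
(c) Together with the visible shape, these determine p as stated.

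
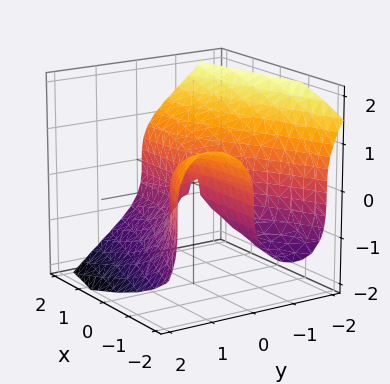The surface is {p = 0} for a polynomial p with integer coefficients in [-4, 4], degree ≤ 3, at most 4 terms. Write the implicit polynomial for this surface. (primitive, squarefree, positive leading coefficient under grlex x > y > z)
First, deg p = 3.
Then, from the axis intercepts and sections: it meets the z-axis at z = 0 (among the integer gridlines); it meets the y-axis at y = 0 (among the integer gridlines); every point of the x-axis in the box is on the surface.
Finally, solving for integer coefficients yields p as stated.

2*y^3 + 2*z^3 + 3*x*y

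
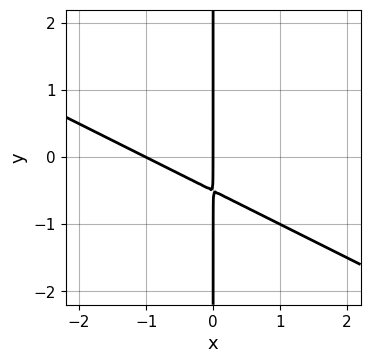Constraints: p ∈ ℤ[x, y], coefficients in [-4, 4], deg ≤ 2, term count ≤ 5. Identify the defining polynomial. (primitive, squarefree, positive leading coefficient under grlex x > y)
1. deg p = 2. No degree-1 curve has this shape.
2. From the visible intercepts: among the integer gridlines, it crosses the x-axis at x ∈ {-1, 0}; the visible y-axis segment lies entirely on the curve.
3. Assembling these constraints gives the stated polynomial.

x^2 + 2*x*y + x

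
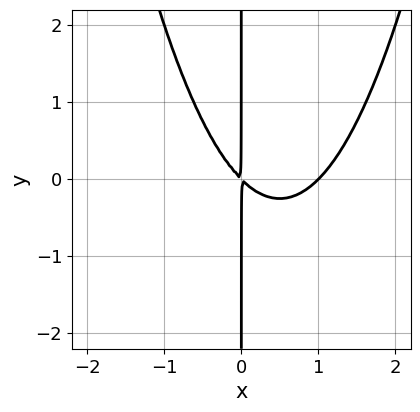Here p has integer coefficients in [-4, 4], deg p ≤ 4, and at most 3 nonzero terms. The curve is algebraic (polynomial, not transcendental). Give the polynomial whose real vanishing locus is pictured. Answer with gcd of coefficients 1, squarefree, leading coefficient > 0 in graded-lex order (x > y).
x^3 - x^2 - x*y

1. deg p = 3. The shape is more complex than any degree-2 curve.
2. From the visible intercepts: one x-axis crossing is at x = 1; every point of the y-axis in the box is on the curve.
3. The integer polynomial consistent with all of this is the stated p.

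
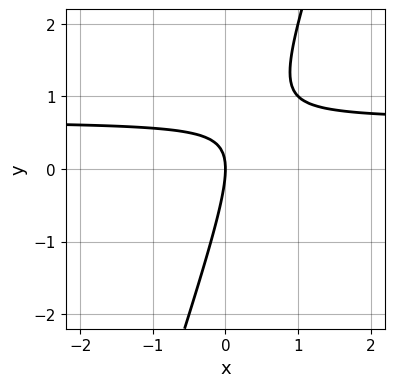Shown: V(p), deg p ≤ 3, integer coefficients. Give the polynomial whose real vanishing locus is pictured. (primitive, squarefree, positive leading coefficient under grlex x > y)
3*x*y - y^2 - 2*x

1. The degree is 2 — no degree-1 curve has this shape.
2. Checking where it meets the axes: it meets the x-axis at x = 0 (among the integer gridlines); it crosses the y-axis at the gridline y = 0.
3. Assembling these constraints gives the stated polynomial.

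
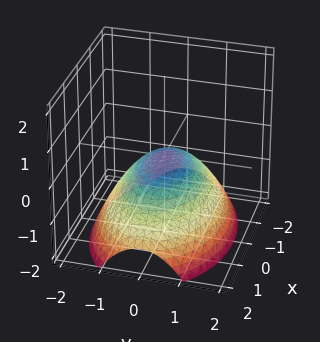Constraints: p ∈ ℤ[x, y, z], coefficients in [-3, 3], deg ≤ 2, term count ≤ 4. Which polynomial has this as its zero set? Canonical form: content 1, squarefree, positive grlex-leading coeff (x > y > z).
1. Degree: a paraboloid; a quadric, so deg p = 2.
2. Symmetries: it's symmetric under x → −x, forcing even powers of x; it's symmetric under y → −y, forcing even powers of y.
3. From the axis intercepts and sections: one y-axis crossing is at y = 0; it crosses the z-axis at the gridline z = 0; it meets the x-axis at x = 0 (among the integer gridlines).
4. Fitting integer coefficients to these (and the overall shape) gives p.

x^2 + 2*y^2 + 3*z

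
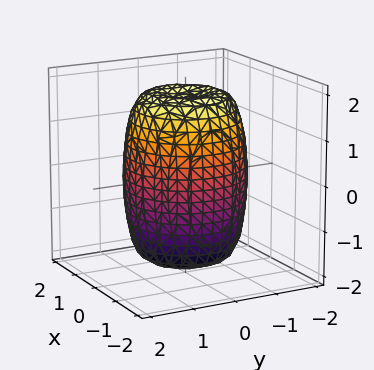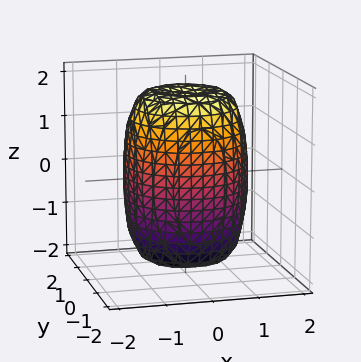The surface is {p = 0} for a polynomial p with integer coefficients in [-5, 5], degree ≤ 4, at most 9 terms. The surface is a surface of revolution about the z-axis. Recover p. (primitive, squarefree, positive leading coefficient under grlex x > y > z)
2*x^4 + 4*x^2*y^2 + 2*y^4 - 2*x^2 - 2*y^2 + z^2 - 3

First, the degree is 4 — a generic line meets the surface in up to 4 points.
Then, by symmetry, the z-axis is an axis of rotation, so x and y enter only as x² + y².
Next, checking where it meets the axes: a circular section at z = 1 has radius between 1 and 2.
Finally, matching integer coefficients to the picture gives p.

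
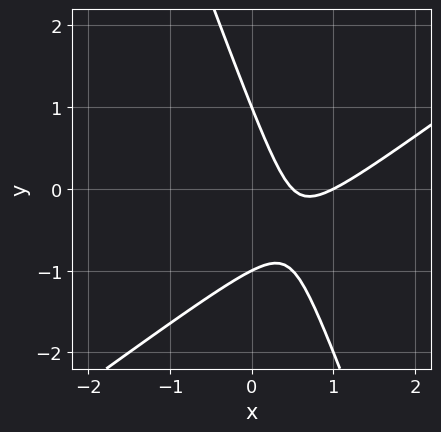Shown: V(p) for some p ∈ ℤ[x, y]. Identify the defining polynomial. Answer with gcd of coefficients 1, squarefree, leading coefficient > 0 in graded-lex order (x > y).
2*x^2 - 2*x*y - y^2 - 3*x + 1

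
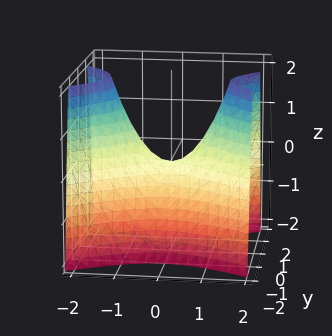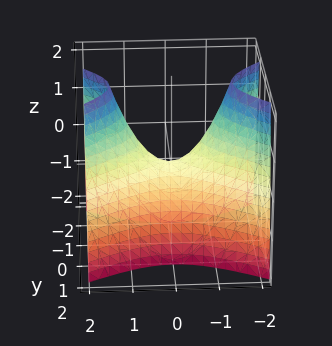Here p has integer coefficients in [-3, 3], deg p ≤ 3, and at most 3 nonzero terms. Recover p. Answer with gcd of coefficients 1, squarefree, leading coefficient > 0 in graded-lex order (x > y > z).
x^2 - 2*y^2 - z

(a) The degree is 2 — a saddle surface; a quadric.
(b) Symmetries: the y ↦ −y reflection is a symmetry, so y appears only in even powers; the x ↦ −x reflection is a symmetry, so x appears only in even powers.
(c) Observable constraints: it meets the x-axis at x = 0 (among the integer gridlines); it crosses the y-axis at the gridline y = 0; it meets the z-axis at z = 0 (among the integer gridlines).
(d) Putting this together gives p.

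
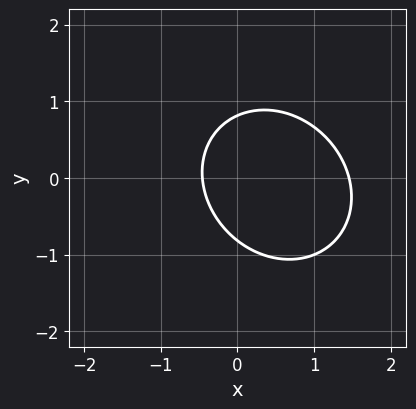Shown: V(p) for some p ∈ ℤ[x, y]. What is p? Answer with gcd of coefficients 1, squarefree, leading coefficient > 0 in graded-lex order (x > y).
3*x^2 + x*y + 3*y^2 - 3*x - 2

1. The degree is 2 — a generic line meets the curve in up to 2 points.
2. The integer polynomial consistent with all of this is the stated p.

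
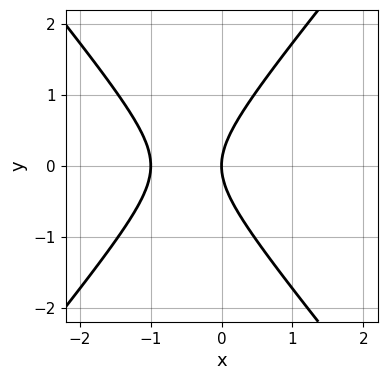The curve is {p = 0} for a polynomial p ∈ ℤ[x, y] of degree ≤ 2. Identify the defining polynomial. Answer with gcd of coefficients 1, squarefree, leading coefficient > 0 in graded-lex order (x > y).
deg p = 2. A generic line meets the curve in up to 2 points.
Symmetries: the y ↦ −y reflection is a symmetry, so y appears only in even powers.
From the axis intercepts and sections: it meets the y-axis at y = 0 (among the integer gridlines); the x-axis gridline crossings are at x ∈ {-1, 0}.
Solving for integer coefficients yields p as stated.

3*x^2 - 2*y^2 + 3*x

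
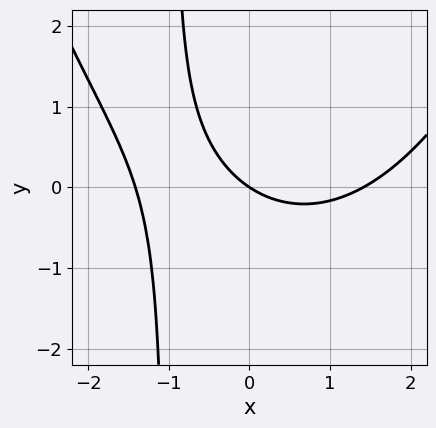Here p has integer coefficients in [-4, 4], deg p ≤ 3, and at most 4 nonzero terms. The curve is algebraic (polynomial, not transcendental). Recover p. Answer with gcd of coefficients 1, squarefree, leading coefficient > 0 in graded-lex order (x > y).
deg p = 3. The shape is more complex than any degree-2 curve.
From the axis intercepts and sections: one x-axis crossing is at x = 0; one y-axis crossing is at y = 0.
The integer polynomial consistent with all of this is the stated p.

x^3 - 3*x*y - 2*x - 3*y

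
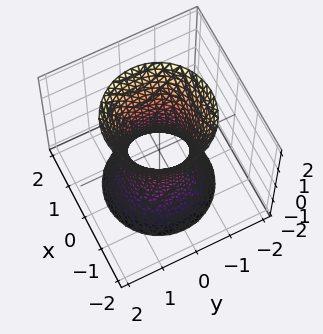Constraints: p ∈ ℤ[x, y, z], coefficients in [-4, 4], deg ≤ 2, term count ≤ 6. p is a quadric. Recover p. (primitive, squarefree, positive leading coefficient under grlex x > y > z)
3*x^2 + 3*y^2 - z^2 - 2

deg p = 2.
Symmetries: the z ↦ −z reflection is a symmetry, so z appears only in even powers; the surface is invariant under rotation about z: p = q(x² + y², z).
From the axis intercepts and sections: a circular section at z = -2 has radius between 1 and 2; no z-intercept at any integer in the box.
Putting this together gives p.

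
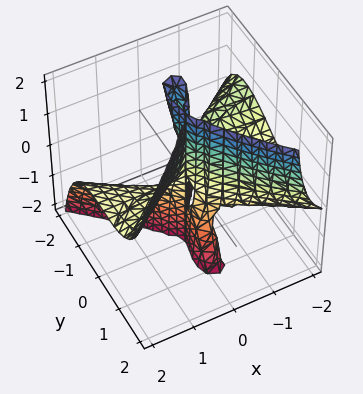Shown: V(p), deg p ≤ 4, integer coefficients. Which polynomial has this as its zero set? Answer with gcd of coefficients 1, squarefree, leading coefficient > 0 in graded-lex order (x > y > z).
x^2*y + 3*x^2*z - 2*y^3 - y^2*z - 2*x*y

1. deg p = 3.
2. From the axis intercepts and sections: it crosses the y-axis at the gridline y = 0; the visible x-axis segment lies entirely on the surface.
3. Together with the visible shape, these determine p as stated.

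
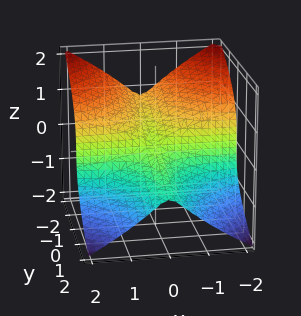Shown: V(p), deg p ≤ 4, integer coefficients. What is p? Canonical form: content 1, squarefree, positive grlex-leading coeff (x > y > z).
1. The degree is 3 — no degree-2 surface has this shape.
2. Observable constraints: the visible x-axis segment lies entirely on the surface; it meets the z-axis at z = 0 (among the integer gridlines); every point of the y-axis in the box is on the surface.
3. Assembling these constraints gives the stated polynomial.

2*x^2*y + y*z^2 + 3*z^3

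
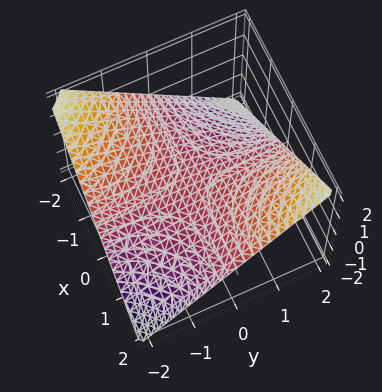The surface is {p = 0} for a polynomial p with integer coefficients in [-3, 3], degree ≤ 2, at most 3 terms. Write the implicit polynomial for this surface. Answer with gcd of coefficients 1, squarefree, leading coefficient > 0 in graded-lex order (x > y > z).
1. The degree is 2 — a hyperbolic paraboloid; a quadric.
2. From the visible intercepts: the visible x-axis segment lies entirely on the surface; it crosses the z-axis at the gridline z = 0; every point of the y-axis in the box is on the surface.
3. Solving for integer coefficients yields p as stated.

x*y - 2*z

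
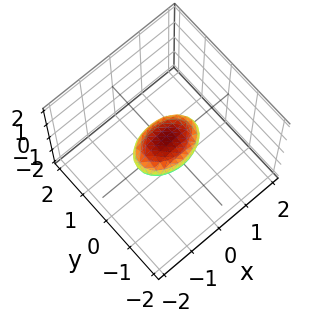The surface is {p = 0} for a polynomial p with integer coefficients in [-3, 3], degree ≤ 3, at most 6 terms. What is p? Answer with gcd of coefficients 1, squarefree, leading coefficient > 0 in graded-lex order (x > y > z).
(a) The degree is 2 — a closed, bounded, convex surface; a quadric.
(b) Symmetries: it's symmetric under z → −z, forcing even powers of z; it's symmetric under x → −x, forcing even powers of x; it's symmetric under y → −y, forcing even powers of y.
(c) Observable constraints: among the integer gridlines, it crosses the x-axis at x ∈ {-1, 1}.
(d) Matching integer coefficients to the picture gives p.

x^2 + 2*y^2 + 3*z^2 - 1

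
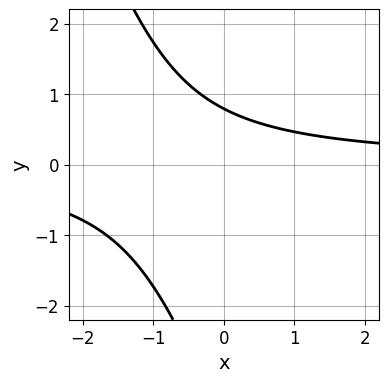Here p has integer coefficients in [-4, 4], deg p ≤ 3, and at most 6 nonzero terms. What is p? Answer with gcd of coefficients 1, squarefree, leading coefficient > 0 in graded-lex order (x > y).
3*x*y + y^2 + 3*y - 3

deg p = 2. No degree-1 curve has this shape.
Observable constraints: the curve avoids every integer x-axis point in the box.
Assembling these constraints gives the stated polynomial.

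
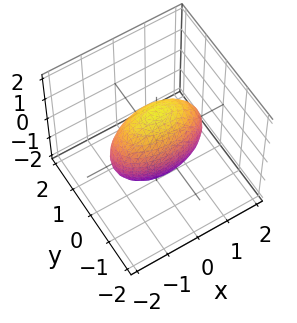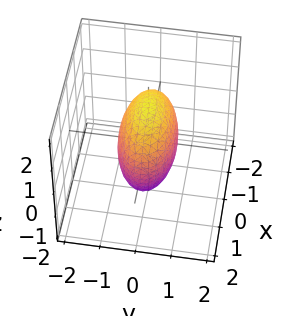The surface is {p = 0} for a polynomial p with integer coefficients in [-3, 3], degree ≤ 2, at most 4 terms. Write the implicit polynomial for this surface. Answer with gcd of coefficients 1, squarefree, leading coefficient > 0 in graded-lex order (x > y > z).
x^2 + 3*y^2 + z^2 - 2

The degree is 2 — bounded and convex; a quadric.
Symmetries: the x ↦ −x reflection is a symmetry, so x appears only in even powers; mirror symmetry y ↦ −y ⇒ only even powers of y; it's symmetric under z → −z, forcing even powers of z.
Putting this together gives p.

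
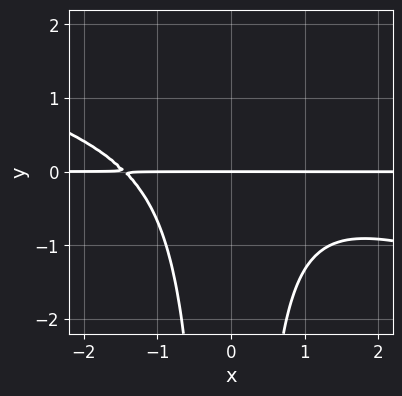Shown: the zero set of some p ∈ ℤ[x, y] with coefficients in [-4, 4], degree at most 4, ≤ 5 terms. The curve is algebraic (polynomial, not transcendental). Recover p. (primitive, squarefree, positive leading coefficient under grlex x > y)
First, degree: no degree-3 curve has this shape, so deg p = 4.
Then, observable constraints: the visible x-axis segment lies entirely on the curve; it crosses the y-axis at the gridline y = 0.
Finally, the integer polynomial consistent with all of this is the stated p.

x^3*y + 3*x^2*y^2 + 3*y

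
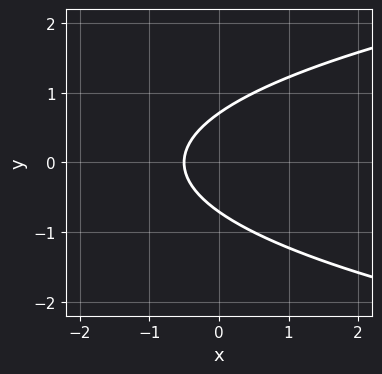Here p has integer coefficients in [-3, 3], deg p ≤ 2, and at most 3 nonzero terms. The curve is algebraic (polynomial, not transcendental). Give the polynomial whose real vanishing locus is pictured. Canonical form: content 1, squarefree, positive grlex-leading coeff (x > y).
2*y^2 - 2*x - 1

1. The degree is 2 — the shape is more complex than any degree-1 curve.
2. Symmetries: it's symmetric under y → −y, forcing even powers of y.
3. Solving for integer coefficients yields p as stated.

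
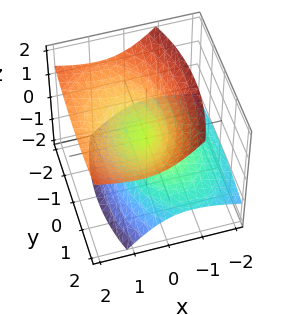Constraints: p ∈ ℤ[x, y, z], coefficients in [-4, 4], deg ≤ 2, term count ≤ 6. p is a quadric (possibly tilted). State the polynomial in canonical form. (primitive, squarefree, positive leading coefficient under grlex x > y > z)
2*x^2 - 3*x*z + y^2 - 3*z^2

1. deg p = 2. No degree-1 surface has this shape.
2. From the axis intercepts and sections: it meets the y-axis at y = 0 (among the integer gridlines); one x-axis crossing is at x = 0; one z-axis crossing is at z = 0.
3. Putting this together gives p.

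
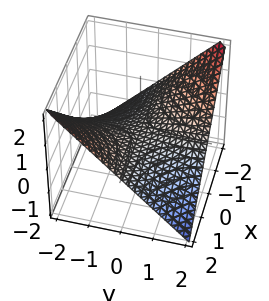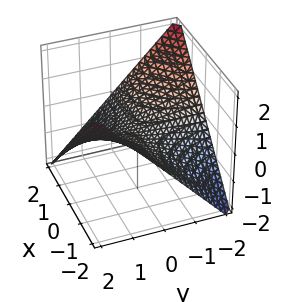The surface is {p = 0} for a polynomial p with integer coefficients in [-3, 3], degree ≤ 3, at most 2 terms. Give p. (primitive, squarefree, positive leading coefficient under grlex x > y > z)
x*y + 2*z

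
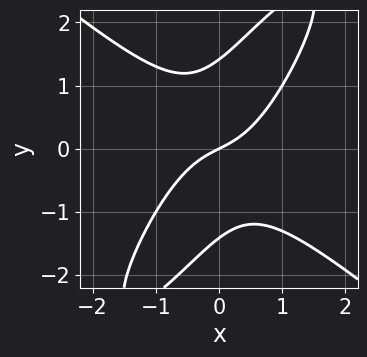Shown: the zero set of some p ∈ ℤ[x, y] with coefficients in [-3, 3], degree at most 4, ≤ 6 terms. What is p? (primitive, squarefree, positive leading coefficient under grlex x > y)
1. deg p = 3. No degree-2 curve has this shape.
2. From the axis intercepts and sections: one x-axis crossing is at x = 0; one y-axis crossing is at y = 0.
3. Fitting integer coefficients to these (and the overall shape) gives p.

2*x^3 - 2*x*y^2 + y^3 + x - 2*y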